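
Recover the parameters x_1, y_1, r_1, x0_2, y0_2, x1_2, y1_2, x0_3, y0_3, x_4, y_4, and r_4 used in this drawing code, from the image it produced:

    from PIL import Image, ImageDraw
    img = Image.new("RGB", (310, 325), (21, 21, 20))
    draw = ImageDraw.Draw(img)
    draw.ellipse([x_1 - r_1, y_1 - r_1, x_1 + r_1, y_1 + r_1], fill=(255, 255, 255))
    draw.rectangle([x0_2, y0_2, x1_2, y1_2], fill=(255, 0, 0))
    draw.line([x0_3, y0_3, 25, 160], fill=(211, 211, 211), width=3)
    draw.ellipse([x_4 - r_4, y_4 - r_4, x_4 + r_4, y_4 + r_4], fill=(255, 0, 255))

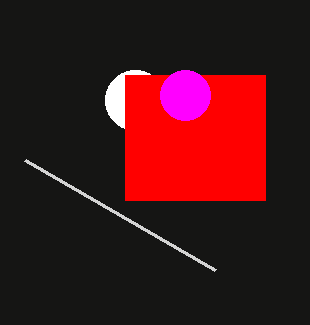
x_1 = 135
y_1 = 100
r_1 = 30
x0_2 = 125
y0_2 = 75
x1_2 = 265
y1_2 = 200
x0_3 = 215
y0_3 = 270
x_4 = 185
y_4 = 95
r_4 = 25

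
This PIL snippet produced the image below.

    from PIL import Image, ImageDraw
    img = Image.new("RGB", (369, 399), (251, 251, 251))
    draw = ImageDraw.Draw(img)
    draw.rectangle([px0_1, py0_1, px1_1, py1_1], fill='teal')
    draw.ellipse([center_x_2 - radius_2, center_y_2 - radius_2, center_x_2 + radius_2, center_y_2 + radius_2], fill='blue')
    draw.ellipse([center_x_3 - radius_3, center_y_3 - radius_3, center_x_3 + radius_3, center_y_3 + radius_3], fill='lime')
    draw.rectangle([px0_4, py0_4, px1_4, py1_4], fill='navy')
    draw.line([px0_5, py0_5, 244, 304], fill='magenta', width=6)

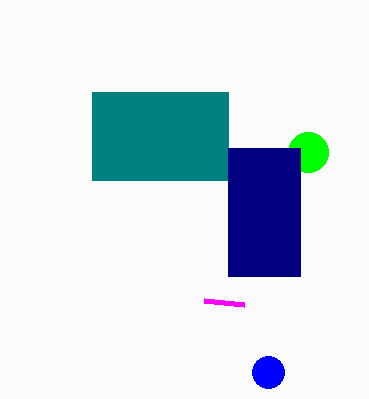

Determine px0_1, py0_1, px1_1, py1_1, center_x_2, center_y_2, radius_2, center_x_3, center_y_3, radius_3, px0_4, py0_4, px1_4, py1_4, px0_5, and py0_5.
px0_1 = 92; py0_1 = 92; px1_1 = 228; py1_1 = 180; center_x_2 = 268; center_y_2 = 372; radius_2 = 16; center_x_3 = 308; center_y_3 = 152; radius_3 = 20; px0_4 = 228; py0_4 = 148; px1_4 = 300; py1_4 = 276; px0_5 = 204; py0_5 = 300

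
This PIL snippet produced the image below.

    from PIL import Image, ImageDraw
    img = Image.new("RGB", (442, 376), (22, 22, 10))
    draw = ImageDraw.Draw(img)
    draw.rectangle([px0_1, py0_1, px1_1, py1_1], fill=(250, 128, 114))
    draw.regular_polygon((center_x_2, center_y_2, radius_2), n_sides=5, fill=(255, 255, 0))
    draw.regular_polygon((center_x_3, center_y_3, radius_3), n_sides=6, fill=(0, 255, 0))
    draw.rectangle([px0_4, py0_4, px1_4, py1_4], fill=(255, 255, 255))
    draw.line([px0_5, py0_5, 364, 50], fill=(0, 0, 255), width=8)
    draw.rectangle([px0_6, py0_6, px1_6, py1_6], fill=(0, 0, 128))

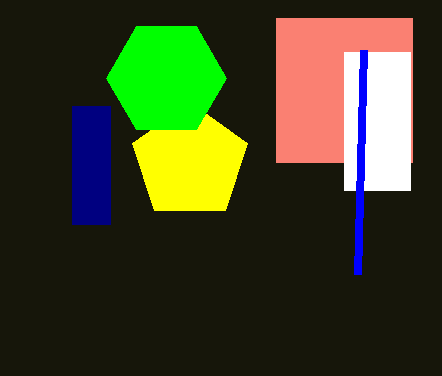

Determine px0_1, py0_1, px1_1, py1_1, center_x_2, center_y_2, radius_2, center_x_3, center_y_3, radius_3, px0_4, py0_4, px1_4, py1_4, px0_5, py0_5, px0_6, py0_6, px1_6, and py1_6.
px0_1 = 276
py0_1 = 18
px1_1 = 412
py1_1 = 162
center_x_2 = 190
center_y_2 = 162
radius_2 = 60
center_x_3 = 166
center_y_3 = 78
radius_3 = 60
px0_4 = 344
py0_4 = 52
px1_4 = 410
py1_4 = 190
px0_5 = 358
py0_5 = 274
px0_6 = 72
py0_6 = 106
px1_6 = 110
py1_6 = 224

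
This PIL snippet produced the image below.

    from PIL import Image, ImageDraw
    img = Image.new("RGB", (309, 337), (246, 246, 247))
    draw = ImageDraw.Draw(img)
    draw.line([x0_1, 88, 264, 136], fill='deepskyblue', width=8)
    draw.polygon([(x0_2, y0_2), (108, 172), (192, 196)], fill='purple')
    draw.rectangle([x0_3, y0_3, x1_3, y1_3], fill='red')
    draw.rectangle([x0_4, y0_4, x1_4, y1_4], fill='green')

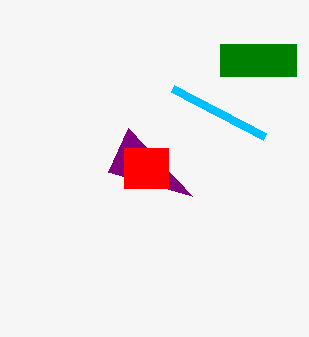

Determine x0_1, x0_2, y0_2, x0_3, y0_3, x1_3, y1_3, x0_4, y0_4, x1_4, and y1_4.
x0_1 = 172
x0_2 = 128
y0_2 = 128
x0_3 = 124
y0_3 = 148
x1_3 = 168
y1_3 = 188
x0_4 = 220
y0_4 = 44
x1_4 = 296
y1_4 = 76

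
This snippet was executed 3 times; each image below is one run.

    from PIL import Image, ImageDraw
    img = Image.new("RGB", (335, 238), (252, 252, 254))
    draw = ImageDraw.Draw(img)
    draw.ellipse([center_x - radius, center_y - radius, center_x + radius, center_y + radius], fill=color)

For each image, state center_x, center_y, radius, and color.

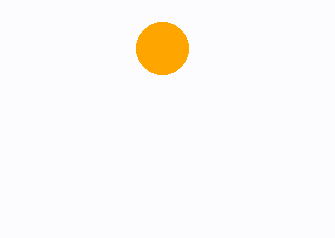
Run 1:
center_x = 162; center_y = 48; radius = 26; color = 'orange'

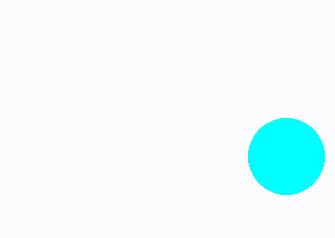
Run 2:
center_x = 286, center_y = 156, radius = 38, color = 'cyan'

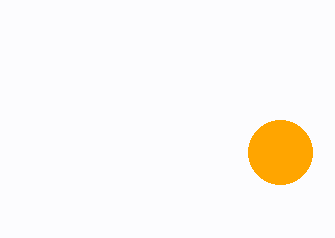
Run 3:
center_x = 280
center_y = 152
radius = 32
color = 'orange'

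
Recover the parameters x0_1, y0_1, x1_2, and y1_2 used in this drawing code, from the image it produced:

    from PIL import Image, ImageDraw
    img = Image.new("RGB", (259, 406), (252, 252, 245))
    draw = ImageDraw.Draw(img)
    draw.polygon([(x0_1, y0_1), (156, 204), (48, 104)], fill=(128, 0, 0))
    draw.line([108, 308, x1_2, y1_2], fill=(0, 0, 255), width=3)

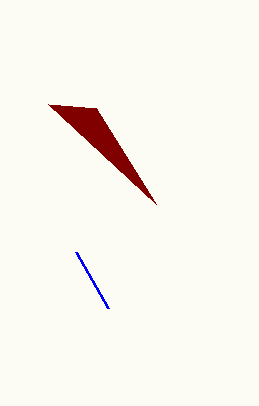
x0_1 = 96, y0_1 = 108, x1_2 = 76, y1_2 = 252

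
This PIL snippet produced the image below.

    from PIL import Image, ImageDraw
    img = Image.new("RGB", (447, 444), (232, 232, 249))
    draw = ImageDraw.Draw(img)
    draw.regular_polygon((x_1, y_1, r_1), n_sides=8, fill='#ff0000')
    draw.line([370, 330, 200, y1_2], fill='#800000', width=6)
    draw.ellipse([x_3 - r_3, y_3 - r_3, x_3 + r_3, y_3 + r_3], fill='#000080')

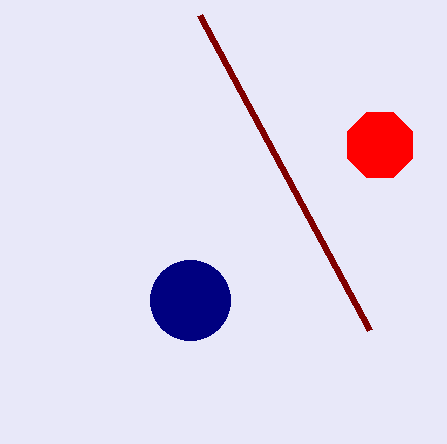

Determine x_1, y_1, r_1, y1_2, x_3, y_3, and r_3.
x_1 = 380; y_1 = 145; r_1 = 35; y1_2 = 15; x_3 = 190; y_3 = 300; r_3 = 40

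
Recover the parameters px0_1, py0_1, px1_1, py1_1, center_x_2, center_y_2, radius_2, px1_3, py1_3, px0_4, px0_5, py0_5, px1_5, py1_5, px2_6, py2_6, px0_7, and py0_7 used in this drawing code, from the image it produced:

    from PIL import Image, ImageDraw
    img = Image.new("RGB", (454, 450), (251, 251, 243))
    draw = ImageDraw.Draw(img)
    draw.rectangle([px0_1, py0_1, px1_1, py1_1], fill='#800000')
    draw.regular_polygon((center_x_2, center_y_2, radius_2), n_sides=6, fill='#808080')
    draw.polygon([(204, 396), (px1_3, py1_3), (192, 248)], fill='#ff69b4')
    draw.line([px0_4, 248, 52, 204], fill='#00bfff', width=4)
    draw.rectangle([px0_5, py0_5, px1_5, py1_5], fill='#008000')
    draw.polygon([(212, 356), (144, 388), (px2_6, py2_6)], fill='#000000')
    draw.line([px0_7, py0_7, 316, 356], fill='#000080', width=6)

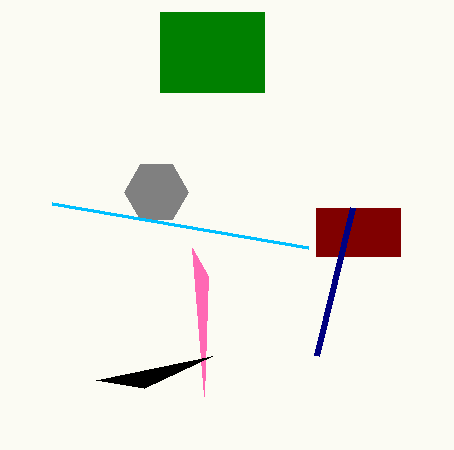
px0_1 = 316
py0_1 = 208
px1_1 = 400
py1_1 = 256
center_x_2 = 156
center_y_2 = 192
radius_2 = 32
px1_3 = 208
py1_3 = 276
px0_4 = 308
px0_5 = 160
py0_5 = 12
px1_5 = 264
py1_5 = 92
px2_6 = 96
py2_6 = 380
px0_7 = 352
py0_7 = 208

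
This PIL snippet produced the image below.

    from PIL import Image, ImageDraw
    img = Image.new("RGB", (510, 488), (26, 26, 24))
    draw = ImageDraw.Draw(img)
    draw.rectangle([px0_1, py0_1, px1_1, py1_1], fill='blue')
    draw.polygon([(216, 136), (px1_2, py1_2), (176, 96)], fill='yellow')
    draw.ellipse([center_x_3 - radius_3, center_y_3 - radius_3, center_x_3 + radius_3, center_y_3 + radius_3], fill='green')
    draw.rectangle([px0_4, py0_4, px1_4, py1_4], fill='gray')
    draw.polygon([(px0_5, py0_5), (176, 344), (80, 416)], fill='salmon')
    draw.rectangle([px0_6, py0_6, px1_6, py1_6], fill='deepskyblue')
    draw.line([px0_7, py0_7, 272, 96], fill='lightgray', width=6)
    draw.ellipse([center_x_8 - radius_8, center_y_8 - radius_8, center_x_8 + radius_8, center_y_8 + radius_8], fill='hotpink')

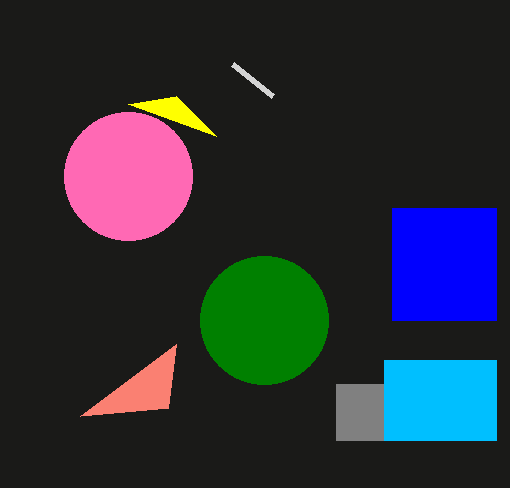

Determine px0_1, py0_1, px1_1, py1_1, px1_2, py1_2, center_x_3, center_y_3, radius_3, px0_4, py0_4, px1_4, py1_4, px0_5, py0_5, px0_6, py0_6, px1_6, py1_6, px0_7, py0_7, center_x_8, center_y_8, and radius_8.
px0_1 = 392, py0_1 = 208, px1_1 = 496, py1_1 = 320, px1_2 = 128, py1_2 = 104, center_x_3 = 264, center_y_3 = 320, radius_3 = 64, px0_4 = 336, py0_4 = 384, px1_4 = 384, py1_4 = 440, px0_5 = 168, py0_5 = 408, px0_6 = 384, py0_6 = 360, px1_6 = 496, py1_6 = 440, px0_7 = 232, py0_7 = 64, center_x_8 = 128, center_y_8 = 176, radius_8 = 64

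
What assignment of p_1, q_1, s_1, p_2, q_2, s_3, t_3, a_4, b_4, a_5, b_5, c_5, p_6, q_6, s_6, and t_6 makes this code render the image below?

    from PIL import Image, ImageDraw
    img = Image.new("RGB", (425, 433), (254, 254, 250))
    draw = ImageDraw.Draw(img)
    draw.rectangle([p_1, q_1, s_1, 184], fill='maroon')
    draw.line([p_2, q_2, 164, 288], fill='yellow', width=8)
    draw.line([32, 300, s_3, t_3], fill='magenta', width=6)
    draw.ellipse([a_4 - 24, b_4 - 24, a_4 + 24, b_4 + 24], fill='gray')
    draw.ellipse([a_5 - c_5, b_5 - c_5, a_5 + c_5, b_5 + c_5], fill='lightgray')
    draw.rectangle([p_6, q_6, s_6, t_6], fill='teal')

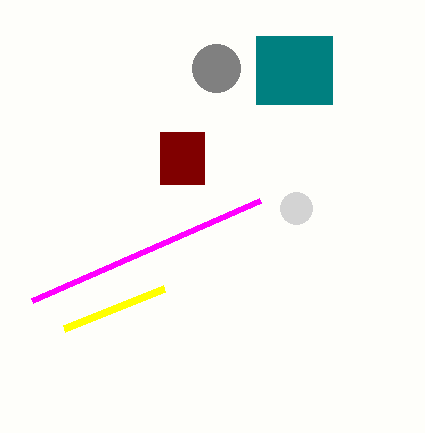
p_1 = 160, q_1 = 132, s_1 = 204, p_2 = 64, q_2 = 328, s_3 = 260, t_3 = 200, a_4 = 216, b_4 = 68, a_5 = 296, b_5 = 208, c_5 = 16, p_6 = 256, q_6 = 36, s_6 = 332, t_6 = 104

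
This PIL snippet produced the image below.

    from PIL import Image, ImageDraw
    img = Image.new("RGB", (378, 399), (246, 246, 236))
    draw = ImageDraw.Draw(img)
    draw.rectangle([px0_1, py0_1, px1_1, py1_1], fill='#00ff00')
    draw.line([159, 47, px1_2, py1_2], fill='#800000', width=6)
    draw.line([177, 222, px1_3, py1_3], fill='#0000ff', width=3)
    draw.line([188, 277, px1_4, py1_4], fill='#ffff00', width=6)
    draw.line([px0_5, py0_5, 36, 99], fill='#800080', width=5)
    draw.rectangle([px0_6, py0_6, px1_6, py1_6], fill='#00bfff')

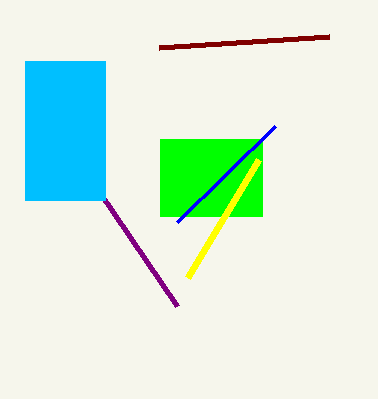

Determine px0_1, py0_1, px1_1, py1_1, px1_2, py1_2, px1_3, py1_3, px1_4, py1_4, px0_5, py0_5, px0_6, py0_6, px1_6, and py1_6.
px0_1 = 160
py0_1 = 139
px1_1 = 262
py1_1 = 216
px1_2 = 329
py1_2 = 36
px1_3 = 275
py1_3 = 126
px1_4 = 259
py1_4 = 159
px0_5 = 177
py0_5 = 306
px0_6 = 25
py0_6 = 61
px1_6 = 105
py1_6 = 200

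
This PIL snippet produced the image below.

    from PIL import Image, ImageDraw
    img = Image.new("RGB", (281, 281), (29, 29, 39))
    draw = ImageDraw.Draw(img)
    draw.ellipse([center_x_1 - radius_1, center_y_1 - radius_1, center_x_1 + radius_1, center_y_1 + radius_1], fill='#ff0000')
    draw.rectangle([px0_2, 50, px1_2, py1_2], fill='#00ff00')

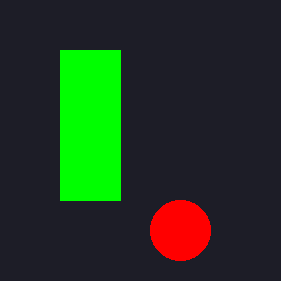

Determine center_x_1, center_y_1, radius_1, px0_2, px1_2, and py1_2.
center_x_1 = 180; center_y_1 = 230; radius_1 = 30; px0_2 = 60; px1_2 = 120; py1_2 = 200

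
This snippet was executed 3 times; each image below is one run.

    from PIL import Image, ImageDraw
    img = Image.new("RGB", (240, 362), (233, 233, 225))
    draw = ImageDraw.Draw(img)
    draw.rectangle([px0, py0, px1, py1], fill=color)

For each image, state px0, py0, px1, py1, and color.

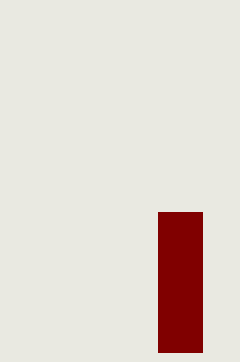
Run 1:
px0 = 158; py0 = 212; px1 = 202; py1 = 352; color = 'maroon'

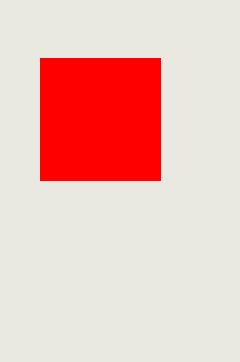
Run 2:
px0 = 40
py0 = 58
px1 = 160
py1 = 180
color = 'red'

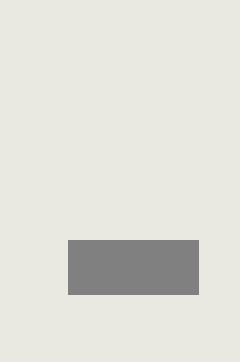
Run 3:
px0 = 68
py0 = 240
px1 = 198
py1 = 294
color = 'gray'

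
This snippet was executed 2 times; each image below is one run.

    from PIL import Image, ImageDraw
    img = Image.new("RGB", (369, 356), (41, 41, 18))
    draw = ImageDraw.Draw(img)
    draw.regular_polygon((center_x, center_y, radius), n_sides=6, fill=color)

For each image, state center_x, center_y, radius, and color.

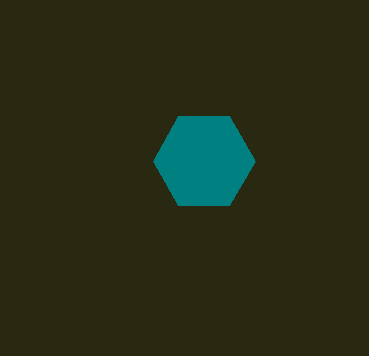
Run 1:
center_x = 204; center_y = 161; radius = 51; color = 'teal'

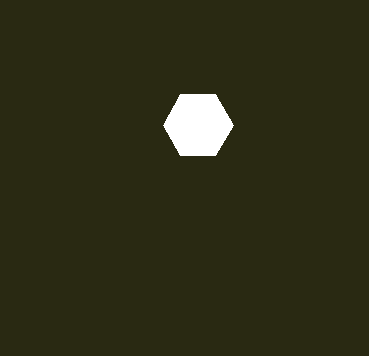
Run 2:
center_x = 198; center_y = 125; radius = 35; color = 'white'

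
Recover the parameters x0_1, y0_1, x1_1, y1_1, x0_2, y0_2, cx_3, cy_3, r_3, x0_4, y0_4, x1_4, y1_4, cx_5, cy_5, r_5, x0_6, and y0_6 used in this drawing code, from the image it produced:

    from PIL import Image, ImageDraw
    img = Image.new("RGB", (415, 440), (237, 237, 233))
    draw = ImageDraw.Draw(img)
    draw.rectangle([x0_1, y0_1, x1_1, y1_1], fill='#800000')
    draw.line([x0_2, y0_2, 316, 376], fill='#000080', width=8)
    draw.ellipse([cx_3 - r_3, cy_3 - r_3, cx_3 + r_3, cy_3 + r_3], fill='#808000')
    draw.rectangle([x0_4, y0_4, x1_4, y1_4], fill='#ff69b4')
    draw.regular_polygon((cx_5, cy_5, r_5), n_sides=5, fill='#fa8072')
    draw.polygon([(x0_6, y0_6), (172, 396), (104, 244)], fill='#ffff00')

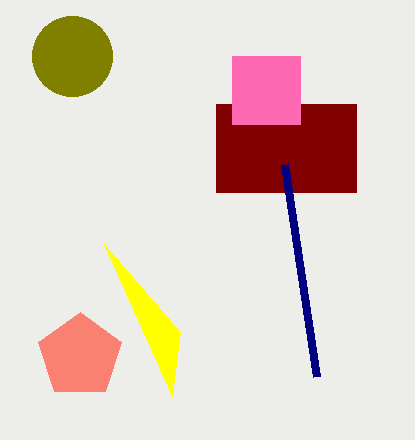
x0_1 = 216, y0_1 = 104, x1_1 = 356, y1_1 = 192, x0_2 = 284, y0_2 = 164, cx_3 = 72, cy_3 = 56, r_3 = 40, x0_4 = 232, y0_4 = 56, x1_4 = 300, y1_4 = 124, cx_5 = 80, cy_5 = 356, r_5 = 44, x0_6 = 180, y0_6 = 332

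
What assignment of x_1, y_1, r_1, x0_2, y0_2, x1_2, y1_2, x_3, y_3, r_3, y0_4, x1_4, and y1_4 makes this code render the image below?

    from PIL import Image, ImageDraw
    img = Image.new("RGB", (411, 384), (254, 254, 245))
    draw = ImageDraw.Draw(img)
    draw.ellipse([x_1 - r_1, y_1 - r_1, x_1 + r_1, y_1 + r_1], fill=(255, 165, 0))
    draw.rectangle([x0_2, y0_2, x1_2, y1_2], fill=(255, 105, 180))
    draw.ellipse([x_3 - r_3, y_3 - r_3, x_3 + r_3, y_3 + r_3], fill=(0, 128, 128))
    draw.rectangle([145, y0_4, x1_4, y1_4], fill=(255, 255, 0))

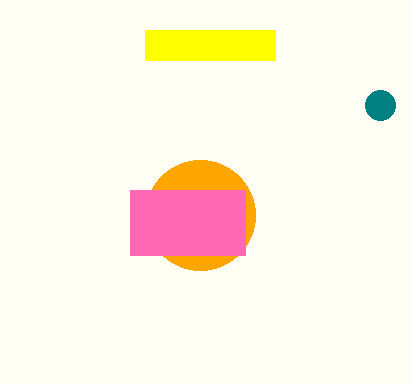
x_1 = 200, y_1 = 215, r_1 = 55, x0_2 = 130, y0_2 = 190, x1_2 = 245, y1_2 = 255, x_3 = 380, y_3 = 105, r_3 = 15, y0_4 = 30, x1_4 = 275, y1_4 = 60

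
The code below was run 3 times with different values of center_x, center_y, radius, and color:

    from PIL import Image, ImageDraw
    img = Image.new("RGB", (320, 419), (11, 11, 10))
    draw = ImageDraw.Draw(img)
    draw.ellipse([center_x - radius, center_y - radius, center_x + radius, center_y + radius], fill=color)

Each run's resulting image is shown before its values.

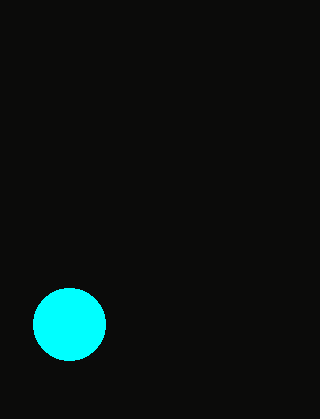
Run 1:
center_x = 69; center_y = 324; radius = 36; color = 'cyan'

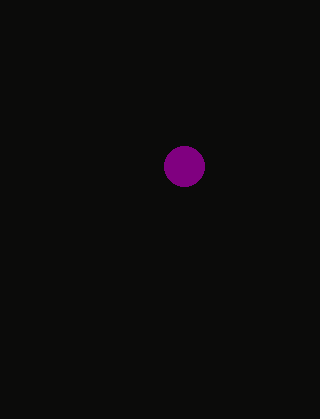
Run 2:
center_x = 184
center_y = 166
radius = 20
color = 'purple'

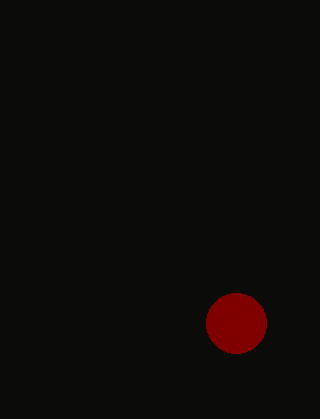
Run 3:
center_x = 236
center_y = 323
radius = 30
color = 'maroon'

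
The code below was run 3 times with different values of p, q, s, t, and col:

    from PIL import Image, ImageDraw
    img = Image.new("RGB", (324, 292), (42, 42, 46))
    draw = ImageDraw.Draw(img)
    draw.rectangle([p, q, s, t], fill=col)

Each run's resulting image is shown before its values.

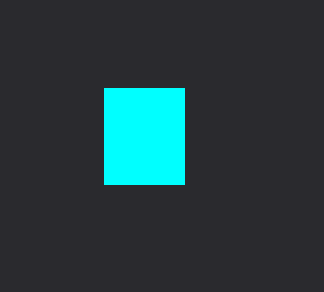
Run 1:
p = 104, q = 88, s = 184, t = 184, col = 'cyan'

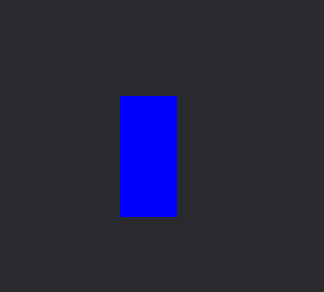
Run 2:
p = 120, q = 96, s = 176, t = 216, col = 'blue'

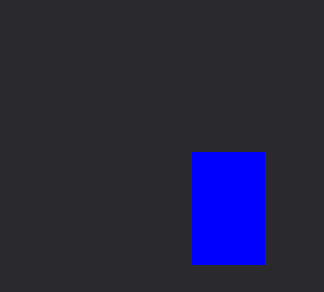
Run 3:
p = 192
q = 152
s = 264
t = 264
col = 'blue'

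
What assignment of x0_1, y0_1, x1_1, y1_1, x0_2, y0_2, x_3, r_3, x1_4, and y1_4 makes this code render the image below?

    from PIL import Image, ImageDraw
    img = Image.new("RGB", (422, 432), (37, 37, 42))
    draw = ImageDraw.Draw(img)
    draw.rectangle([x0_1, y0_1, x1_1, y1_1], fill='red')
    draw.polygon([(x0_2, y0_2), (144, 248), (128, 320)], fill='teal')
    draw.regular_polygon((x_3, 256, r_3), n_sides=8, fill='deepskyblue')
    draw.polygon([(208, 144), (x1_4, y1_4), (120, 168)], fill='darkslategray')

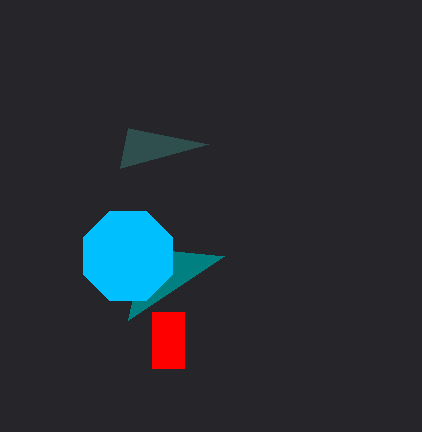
x0_1 = 152, y0_1 = 312, x1_1 = 184, y1_1 = 368, x0_2 = 224, y0_2 = 256, x_3 = 128, r_3 = 48, x1_4 = 128, y1_4 = 128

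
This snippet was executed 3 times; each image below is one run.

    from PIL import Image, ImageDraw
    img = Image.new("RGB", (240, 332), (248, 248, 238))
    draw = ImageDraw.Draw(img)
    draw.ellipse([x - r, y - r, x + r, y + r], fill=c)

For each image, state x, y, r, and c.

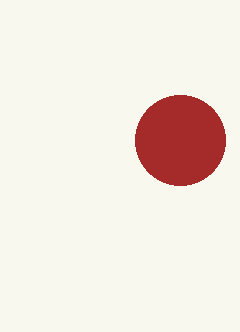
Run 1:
x = 180
y = 140
r = 45
c = 'brown'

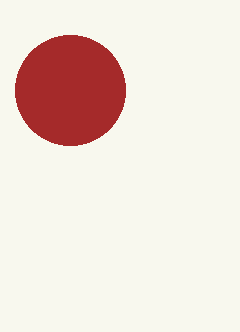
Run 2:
x = 70, y = 90, r = 55, c = 'brown'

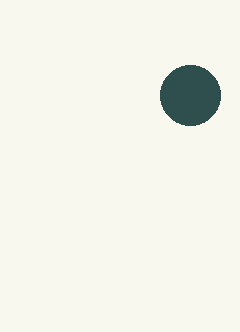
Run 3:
x = 190
y = 95
r = 30
c = 'darkslategray'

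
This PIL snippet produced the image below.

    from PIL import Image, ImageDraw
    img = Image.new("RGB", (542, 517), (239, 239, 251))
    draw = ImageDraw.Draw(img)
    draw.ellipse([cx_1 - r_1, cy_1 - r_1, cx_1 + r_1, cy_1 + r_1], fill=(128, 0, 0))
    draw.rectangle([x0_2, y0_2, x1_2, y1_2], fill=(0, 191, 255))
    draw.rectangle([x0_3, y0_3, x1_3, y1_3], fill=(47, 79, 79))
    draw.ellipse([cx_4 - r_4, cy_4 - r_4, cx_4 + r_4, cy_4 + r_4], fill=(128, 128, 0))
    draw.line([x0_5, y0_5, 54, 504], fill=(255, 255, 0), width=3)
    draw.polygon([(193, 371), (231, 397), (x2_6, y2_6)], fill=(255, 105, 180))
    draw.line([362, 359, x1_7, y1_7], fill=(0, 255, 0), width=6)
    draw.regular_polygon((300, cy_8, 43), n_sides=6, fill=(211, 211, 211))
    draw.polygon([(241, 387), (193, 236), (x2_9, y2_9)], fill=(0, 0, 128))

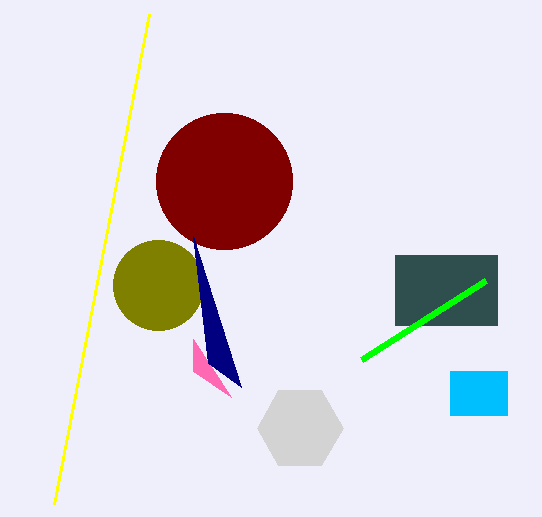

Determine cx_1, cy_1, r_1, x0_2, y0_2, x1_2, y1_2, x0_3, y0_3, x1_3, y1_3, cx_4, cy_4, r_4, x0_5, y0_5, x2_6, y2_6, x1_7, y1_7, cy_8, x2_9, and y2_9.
cx_1 = 224
cy_1 = 181
r_1 = 68
x0_2 = 450
y0_2 = 371
x1_2 = 507
y1_2 = 415
x0_3 = 395
y0_3 = 255
x1_3 = 497
y1_3 = 325
cx_4 = 158
cy_4 = 285
r_4 = 45
x0_5 = 149
y0_5 = 14
x2_6 = 193
y2_6 = 339
x1_7 = 486
y1_7 = 280
cy_8 = 428
x2_9 = 208
y2_9 = 363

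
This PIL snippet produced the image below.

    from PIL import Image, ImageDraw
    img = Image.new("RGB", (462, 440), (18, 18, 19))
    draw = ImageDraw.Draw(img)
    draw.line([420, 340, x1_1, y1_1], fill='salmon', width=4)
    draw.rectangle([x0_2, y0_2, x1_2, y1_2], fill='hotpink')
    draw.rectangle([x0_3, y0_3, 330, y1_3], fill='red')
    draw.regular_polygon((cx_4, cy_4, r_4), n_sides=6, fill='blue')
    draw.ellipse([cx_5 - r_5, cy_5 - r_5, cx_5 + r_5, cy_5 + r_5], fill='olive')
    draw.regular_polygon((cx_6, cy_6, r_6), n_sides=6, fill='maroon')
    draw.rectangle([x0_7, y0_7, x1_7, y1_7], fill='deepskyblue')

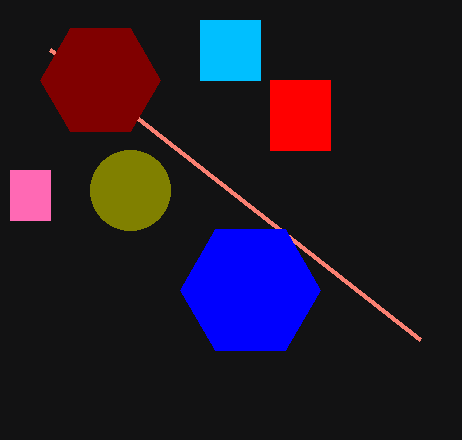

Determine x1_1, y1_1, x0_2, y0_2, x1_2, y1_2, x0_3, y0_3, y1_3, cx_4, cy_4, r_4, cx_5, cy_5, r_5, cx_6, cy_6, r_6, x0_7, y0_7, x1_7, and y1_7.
x1_1 = 50; y1_1 = 50; x0_2 = 10; y0_2 = 170; x1_2 = 50; y1_2 = 220; x0_3 = 270; y0_3 = 80; y1_3 = 150; cx_4 = 250; cy_4 = 290; r_4 = 70; cx_5 = 130; cy_5 = 190; r_5 = 40; cx_6 = 100; cy_6 = 80; r_6 = 60; x0_7 = 200; y0_7 = 20; x1_7 = 260; y1_7 = 80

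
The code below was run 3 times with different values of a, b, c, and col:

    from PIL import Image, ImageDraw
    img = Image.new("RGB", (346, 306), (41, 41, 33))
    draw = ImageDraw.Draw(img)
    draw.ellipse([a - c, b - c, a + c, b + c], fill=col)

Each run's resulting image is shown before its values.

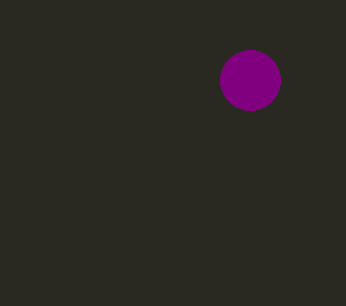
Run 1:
a = 250, b = 80, c = 30, col = 'purple'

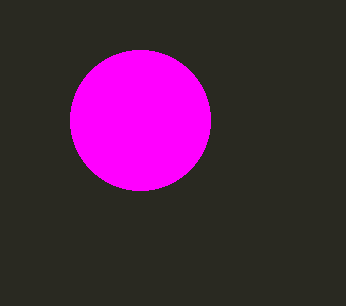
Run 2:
a = 140; b = 120; c = 70; col = 'magenta'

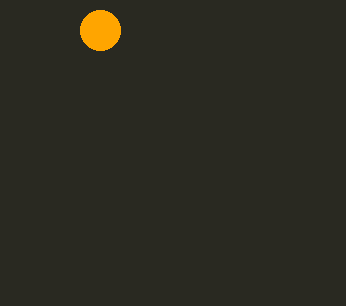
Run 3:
a = 100
b = 30
c = 20
col = 'orange'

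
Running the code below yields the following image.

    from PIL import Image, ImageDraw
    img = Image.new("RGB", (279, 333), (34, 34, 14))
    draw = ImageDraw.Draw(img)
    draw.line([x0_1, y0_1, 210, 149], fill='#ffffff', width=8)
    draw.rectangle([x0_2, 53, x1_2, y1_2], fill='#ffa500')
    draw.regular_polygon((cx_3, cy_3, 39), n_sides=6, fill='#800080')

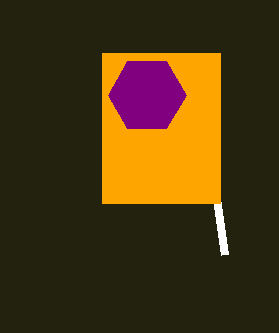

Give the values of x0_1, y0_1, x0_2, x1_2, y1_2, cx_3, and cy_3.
x0_1 = 225, y0_1 = 255, x0_2 = 102, x1_2 = 220, y1_2 = 203, cx_3 = 147, cy_3 = 95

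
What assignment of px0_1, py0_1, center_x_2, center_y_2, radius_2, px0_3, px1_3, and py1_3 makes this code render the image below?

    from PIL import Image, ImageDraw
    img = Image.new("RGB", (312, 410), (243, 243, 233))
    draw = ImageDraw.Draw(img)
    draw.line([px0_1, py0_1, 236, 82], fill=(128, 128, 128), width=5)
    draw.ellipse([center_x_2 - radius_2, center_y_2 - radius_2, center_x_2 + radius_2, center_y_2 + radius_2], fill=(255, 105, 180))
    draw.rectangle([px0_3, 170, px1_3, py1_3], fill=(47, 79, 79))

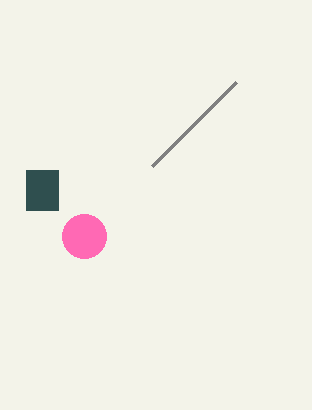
px0_1 = 152, py0_1 = 166, center_x_2 = 84, center_y_2 = 236, radius_2 = 22, px0_3 = 26, px1_3 = 58, py1_3 = 210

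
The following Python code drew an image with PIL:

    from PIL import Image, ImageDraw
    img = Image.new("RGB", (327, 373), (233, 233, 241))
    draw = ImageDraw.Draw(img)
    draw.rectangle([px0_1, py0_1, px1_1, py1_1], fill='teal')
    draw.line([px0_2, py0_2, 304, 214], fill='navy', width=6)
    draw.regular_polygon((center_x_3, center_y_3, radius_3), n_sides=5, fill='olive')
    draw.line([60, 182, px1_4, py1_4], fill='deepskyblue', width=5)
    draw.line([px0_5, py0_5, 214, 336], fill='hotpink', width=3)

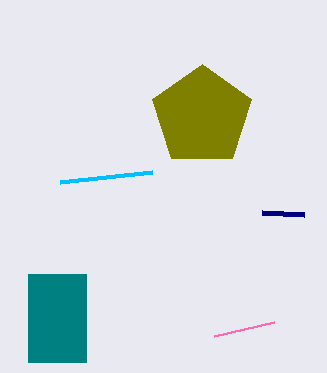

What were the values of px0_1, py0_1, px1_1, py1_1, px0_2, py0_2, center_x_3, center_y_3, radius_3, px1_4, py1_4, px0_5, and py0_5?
px0_1 = 28; py0_1 = 274; px1_1 = 86; py1_1 = 362; px0_2 = 262; py0_2 = 212; center_x_3 = 202; center_y_3 = 116; radius_3 = 52; px1_4 = 152; py1_4 = 172; px0_5 = 274; py0_5 = 322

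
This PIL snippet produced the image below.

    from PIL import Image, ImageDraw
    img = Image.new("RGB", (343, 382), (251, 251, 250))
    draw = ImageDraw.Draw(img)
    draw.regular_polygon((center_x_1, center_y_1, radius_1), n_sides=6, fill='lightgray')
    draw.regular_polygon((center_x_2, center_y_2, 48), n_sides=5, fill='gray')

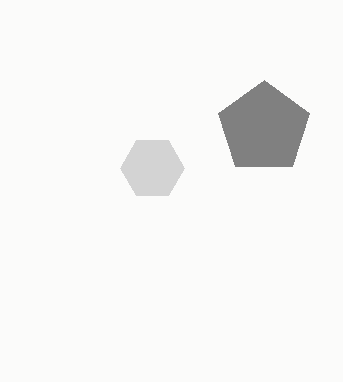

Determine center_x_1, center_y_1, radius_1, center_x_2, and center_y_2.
center_x_1 = 152, center_y_1 = 168, radius_1 = 32, center_x_2 = 264, center_y_2 = 128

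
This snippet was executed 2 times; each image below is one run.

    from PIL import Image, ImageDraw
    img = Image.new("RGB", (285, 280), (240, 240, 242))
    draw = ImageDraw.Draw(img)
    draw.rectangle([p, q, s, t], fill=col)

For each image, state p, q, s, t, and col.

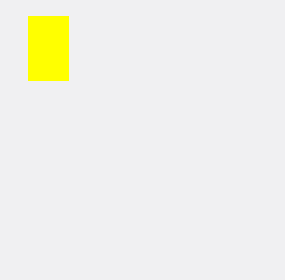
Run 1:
p = 28, q = 16, s = 68, t = 80, col = 'yellow'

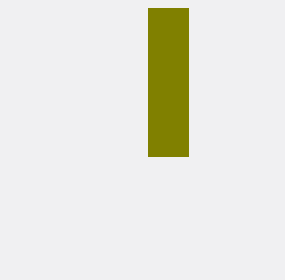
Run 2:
p = 148
q = 8
s = 188
t = 156
col = 'olive'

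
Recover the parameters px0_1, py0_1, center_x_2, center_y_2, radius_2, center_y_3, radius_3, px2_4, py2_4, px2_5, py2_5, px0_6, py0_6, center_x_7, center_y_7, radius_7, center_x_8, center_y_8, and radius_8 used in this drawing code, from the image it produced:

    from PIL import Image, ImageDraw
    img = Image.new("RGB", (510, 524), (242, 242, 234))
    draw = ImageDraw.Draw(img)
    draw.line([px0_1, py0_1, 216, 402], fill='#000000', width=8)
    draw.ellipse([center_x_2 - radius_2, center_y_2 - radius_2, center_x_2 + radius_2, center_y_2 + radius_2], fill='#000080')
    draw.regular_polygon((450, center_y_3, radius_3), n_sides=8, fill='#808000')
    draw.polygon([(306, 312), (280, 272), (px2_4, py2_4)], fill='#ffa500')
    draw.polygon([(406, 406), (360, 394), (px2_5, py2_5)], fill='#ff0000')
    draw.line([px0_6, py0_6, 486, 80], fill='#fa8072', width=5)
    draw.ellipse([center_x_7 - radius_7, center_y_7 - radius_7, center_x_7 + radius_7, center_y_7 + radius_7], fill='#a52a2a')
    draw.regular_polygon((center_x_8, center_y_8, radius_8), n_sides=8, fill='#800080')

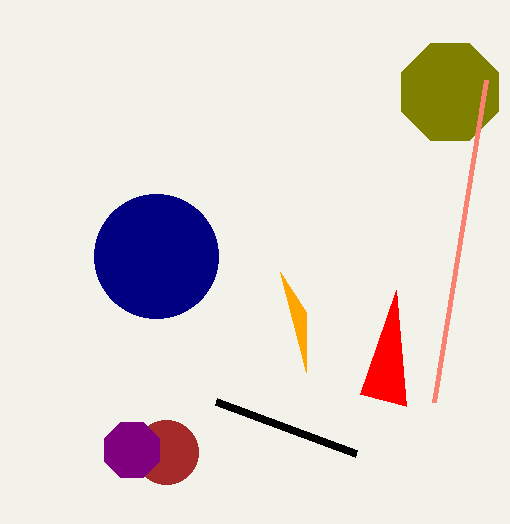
px0_1 = 356
py0_1 = 454
center_x_2 = 156
center_y_2 = 256
radius_2 = 62
center_y_3 = 92
radius_3 = 52
px2_4 = 306
py2_4 = 372
px2_5 = 396
py2_5 = 290
px0_6 = 434
py0_6 = 402
center_x_7 = 166
center_y_7 = 452
radius_7 = 32
center_x_8 = 132
center_y_8 = 450
radius_8 = 30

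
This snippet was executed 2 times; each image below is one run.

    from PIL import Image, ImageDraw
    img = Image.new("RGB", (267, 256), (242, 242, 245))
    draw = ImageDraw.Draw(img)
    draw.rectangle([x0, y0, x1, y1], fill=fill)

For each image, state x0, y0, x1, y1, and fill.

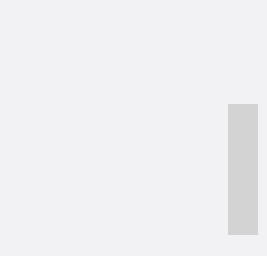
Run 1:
x0 = 228
y0 = 104
x1 = 257
y1 = 234
fill = 'lightgray'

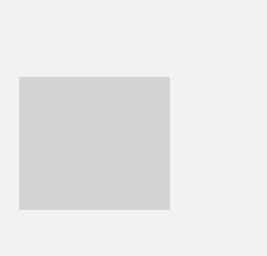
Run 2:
x0 = 19; y0 = 77; x1 = 169; y1 = 209; fill = 'lightgray'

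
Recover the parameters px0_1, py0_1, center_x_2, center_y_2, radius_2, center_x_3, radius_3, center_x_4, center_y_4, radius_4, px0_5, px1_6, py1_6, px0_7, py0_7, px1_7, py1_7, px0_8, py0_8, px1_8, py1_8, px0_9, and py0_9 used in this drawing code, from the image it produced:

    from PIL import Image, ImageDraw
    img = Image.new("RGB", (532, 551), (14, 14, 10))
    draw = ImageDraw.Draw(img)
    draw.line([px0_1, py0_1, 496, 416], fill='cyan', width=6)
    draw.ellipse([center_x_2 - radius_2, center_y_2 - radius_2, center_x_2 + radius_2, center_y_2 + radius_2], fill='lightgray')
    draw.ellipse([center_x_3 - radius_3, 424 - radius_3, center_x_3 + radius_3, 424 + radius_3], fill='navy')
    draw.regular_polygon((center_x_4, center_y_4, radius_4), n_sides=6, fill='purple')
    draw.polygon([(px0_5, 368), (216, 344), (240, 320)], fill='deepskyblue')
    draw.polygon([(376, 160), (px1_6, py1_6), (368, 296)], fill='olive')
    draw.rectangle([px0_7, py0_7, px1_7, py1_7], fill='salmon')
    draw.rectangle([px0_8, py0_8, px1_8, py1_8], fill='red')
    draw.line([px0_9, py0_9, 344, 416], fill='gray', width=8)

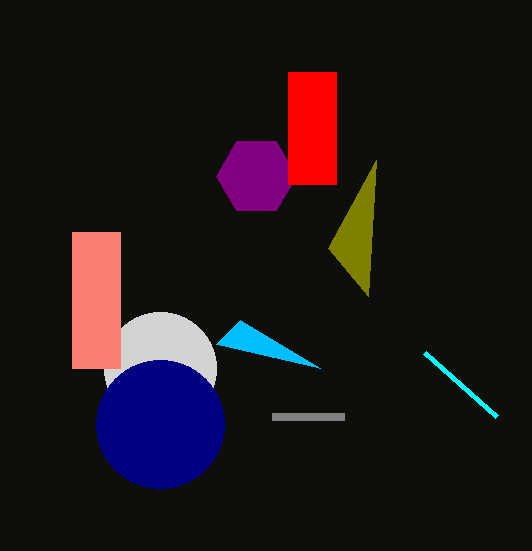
px0_1 = 424
py0_1 = 352
center_x_2 = 160
center_y_2 = 368
radius_2 = 56
center_x_3 = 160
radius_3 = 64
center_x_4 = 256
center_y_4 = 176
radius_4 = 40
px0_5 = 320
px1_6 = 328
py1_6 = 248
px0_7 = 72
py0_7 = 232
px1_7 = 120
py1_7 = 368
px0_8 = 288
py0_8 = 72
px1_8 = 336
py1_8 = 184
px0_9 = 272
py0_9 = 416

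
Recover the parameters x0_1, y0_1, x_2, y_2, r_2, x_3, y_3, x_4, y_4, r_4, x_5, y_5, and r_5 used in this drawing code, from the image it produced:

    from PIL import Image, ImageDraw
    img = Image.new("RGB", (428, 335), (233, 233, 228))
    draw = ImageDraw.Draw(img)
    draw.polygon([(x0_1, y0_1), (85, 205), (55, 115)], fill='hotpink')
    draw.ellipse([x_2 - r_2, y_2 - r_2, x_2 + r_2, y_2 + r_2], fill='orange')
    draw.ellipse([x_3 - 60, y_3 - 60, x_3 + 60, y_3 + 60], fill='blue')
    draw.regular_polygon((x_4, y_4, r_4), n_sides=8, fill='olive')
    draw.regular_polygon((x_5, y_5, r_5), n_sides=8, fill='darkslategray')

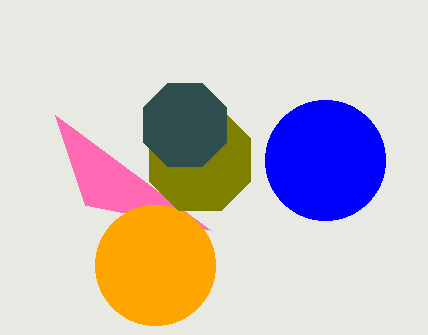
x0_1 = 210, y0_1 = 230, x_2 = 155, y_2 = 265, r_2 = 60, x_3 = 325, y_3 = 160, x_4 = 200, y_4 = 160, r_4 = 55, x_5 = 185, y_5 = 125, r_5 = 45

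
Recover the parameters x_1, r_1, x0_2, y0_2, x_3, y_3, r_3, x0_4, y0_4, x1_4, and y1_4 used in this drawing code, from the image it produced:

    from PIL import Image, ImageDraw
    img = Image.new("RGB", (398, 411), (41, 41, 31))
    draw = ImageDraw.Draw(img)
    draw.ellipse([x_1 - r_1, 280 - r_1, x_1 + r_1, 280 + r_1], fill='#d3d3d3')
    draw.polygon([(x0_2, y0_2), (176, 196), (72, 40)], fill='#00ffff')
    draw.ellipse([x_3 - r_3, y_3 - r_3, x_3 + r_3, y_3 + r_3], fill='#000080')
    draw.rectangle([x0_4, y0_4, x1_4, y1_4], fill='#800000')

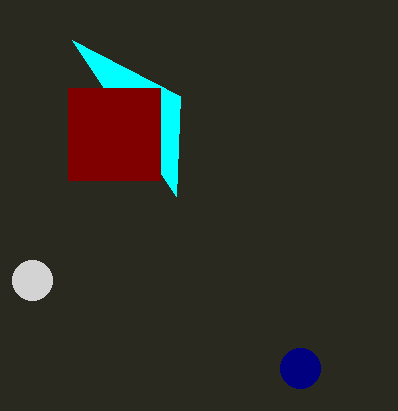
x_1 = 32, r_1 = 20, x0_2 = 180, y0_2 = 96, x_3 = 300, y_3 = 368, r_3 = 20, x0_4 = 68, y0_4 = 88, x1_4 = 160, y1_4 = 180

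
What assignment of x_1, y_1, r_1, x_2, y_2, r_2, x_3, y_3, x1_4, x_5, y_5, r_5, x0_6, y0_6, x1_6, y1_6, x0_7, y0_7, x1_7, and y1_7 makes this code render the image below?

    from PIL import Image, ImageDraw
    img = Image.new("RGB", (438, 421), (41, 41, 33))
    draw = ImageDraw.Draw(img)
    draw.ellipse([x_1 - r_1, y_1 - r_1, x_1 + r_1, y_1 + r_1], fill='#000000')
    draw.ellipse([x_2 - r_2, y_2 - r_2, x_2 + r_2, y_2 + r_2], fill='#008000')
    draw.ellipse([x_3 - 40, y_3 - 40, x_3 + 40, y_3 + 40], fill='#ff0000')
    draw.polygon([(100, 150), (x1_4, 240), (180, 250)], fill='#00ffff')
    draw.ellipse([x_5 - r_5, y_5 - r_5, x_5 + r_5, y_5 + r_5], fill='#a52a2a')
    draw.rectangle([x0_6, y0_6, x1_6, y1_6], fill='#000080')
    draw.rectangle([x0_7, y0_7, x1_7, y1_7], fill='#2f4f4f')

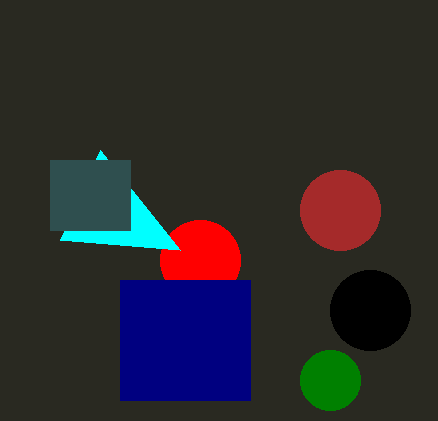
x_1 = 370
y_1 = 310
r_1 = 40
x_2 = 330
y_2 = 380
r_2 = 30
x_3 = 200
y_3 = 260
x1_4 = 60
x_5 = 340
y_5 = 210
r_5 = 40
x0_6 = 120
y0_6 = 280
x1_6 = 250
y1_6 = 400
x0_7 = 50
y0_7 = 160
x1_7 = 130
y1_7 = 230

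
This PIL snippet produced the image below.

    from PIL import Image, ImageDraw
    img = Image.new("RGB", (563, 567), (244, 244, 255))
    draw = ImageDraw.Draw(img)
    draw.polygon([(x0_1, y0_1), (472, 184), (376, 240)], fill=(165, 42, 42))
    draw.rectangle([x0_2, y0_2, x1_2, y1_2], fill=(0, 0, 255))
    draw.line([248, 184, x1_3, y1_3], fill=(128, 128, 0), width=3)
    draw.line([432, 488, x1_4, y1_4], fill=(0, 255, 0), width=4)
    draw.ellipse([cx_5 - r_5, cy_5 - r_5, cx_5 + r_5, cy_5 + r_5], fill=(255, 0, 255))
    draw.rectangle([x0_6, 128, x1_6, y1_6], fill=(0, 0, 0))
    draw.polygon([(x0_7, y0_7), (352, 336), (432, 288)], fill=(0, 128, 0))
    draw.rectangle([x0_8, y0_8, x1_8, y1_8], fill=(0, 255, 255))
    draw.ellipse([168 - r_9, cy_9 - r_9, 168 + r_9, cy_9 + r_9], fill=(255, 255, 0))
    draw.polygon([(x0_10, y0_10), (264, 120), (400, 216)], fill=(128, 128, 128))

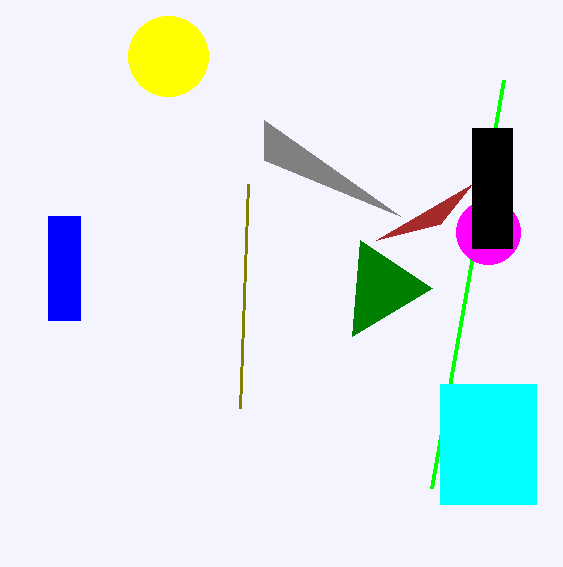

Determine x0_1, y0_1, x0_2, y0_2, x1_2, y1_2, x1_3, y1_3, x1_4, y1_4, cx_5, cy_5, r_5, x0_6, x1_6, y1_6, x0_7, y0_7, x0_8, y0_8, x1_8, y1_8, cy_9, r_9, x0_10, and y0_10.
x0_1 = 440, y0_1 = 224, x0_2 = 48, y0_2 = 216, x1_2 = 80, y1_2 = 320, x1_3 = 240, y1_3 = 408, x1_4 = 504, y1_4 = 80, cx_5 = 488, cy_5 = 232, r_5 = 32, x0_6 = 472, x1_6 = 512, y1_6 = 248, x0_7 = 360, y0_7 = 240, x0_8 = 440, y0_8 = 384, x1_8 = 536, y1_8 = 504, cy_9 = 56, r_9 = 40, x0_10 = 264, y0_10 = 160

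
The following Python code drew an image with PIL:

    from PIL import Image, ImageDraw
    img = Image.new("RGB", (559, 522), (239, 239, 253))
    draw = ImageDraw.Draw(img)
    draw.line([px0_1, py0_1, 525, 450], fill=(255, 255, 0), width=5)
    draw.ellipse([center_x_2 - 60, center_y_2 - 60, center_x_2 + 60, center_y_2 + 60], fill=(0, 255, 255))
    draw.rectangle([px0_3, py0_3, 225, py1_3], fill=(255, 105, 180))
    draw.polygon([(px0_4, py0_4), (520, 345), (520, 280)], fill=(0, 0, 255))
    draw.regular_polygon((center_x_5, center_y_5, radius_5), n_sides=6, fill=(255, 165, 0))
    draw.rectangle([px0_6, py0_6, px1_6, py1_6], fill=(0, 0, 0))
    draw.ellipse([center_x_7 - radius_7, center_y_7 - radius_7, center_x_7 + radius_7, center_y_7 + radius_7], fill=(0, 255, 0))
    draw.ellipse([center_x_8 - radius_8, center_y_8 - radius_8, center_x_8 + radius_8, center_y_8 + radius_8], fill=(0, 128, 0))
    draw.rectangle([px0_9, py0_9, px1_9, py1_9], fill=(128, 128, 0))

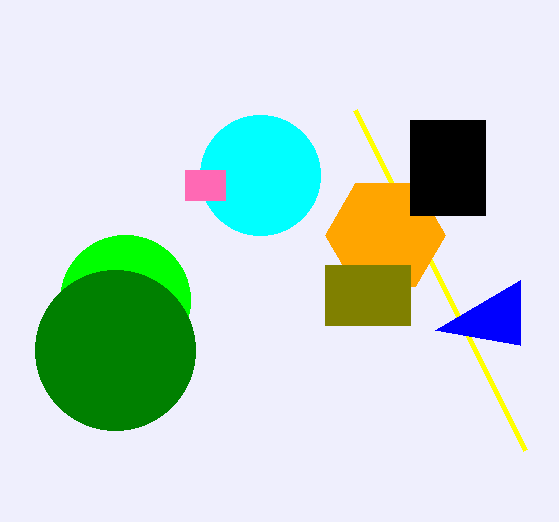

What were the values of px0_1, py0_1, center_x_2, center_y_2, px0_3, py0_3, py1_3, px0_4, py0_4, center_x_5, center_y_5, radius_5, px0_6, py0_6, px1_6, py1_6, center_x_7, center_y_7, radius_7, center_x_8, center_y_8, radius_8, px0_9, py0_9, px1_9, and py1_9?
px0_1 = 355; py0_1 = 110; center_x_2 = 260; center_y_2 = 175; px0_3 = 185; py0_3 = 170; py1_3 = 200; px0_4 = 435; py0_4 = 330; center_x_5 = 385; center_y_5 = 235; radius_5 = 60; px0_6 = 410; py0_6 = 120; px1_6 = 485; py1_6 = 215; center_x_7 = 125; center_y_7 = 300; radius_7 = 65; center_x_8 = 115; center_y_8 = 350; radius_8 = 80; px0_9 = 325; py0_9 = 265; px1_9 = 410; py1_9 = 325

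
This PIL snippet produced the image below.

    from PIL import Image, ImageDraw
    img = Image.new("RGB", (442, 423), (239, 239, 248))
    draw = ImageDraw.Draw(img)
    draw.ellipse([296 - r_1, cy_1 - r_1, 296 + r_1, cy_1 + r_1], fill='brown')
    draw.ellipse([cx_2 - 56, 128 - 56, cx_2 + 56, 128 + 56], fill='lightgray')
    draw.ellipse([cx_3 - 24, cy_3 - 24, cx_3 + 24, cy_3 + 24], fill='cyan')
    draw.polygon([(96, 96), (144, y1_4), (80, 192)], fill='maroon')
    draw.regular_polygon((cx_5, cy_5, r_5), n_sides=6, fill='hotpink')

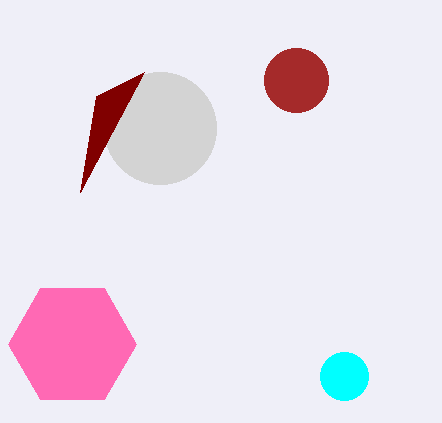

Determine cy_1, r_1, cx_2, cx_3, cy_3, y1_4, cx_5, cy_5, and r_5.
cy_1 = 80, r_1 = 32, cx_2 = 160, cx_3 = 344, cy_3 = 376, y1_4 = 72, cx_5 = 72, cy_5 = 344, r_5 = 64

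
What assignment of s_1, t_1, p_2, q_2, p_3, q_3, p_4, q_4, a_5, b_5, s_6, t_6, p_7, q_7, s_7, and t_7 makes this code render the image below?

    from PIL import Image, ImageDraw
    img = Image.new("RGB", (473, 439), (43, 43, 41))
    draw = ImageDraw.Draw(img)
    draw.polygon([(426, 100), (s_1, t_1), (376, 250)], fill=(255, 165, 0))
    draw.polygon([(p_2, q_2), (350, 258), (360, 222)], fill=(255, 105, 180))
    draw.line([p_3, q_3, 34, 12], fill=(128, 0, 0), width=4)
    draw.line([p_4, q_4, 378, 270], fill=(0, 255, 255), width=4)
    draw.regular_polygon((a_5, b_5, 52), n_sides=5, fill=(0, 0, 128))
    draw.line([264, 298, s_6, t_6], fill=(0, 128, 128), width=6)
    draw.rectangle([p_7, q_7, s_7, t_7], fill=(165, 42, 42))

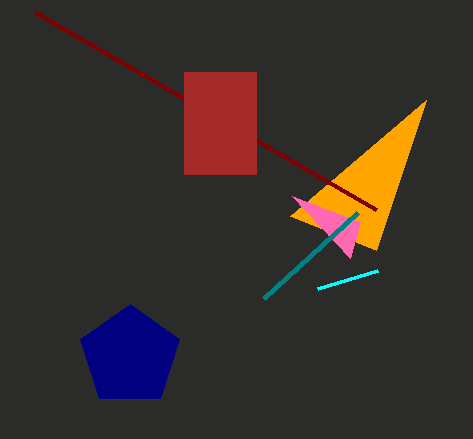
s_1 = 290, t_1 = 216, p_2 = 292, q_2 = 196, p_3 = 376, q_3 = 210, p_4 = 318, q_4 = 288, a_5 = 130, b_5 = 356, s_6 = 358, t_6 = 212, p_7 = 184, q_7 = 72, s_7 = 256, t_7 = 174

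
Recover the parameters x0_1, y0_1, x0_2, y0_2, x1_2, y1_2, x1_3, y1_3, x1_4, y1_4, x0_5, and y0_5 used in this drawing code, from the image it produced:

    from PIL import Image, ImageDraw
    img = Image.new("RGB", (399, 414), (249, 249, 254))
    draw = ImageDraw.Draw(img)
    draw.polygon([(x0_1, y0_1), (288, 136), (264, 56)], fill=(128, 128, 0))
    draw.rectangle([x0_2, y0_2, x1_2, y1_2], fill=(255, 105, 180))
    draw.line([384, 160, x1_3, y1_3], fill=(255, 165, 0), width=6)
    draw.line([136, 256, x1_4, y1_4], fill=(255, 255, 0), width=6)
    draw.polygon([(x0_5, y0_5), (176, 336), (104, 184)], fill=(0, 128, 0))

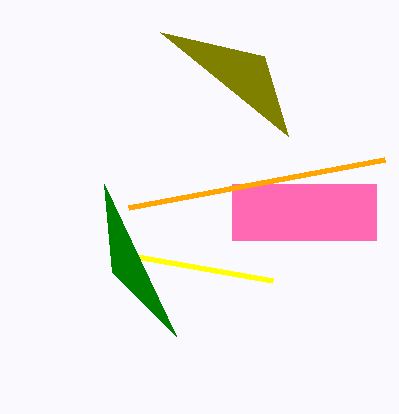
x0_1 = 160
y0_1 = 32
x0_2 = 232
y0_2 = 184
x1_2 = 376
y1_2 = 240
x1_3 = 128
y1_3 = 208
x1_4 = 272
y1_4 = 280
x0_5 = 112
y0_5 = 272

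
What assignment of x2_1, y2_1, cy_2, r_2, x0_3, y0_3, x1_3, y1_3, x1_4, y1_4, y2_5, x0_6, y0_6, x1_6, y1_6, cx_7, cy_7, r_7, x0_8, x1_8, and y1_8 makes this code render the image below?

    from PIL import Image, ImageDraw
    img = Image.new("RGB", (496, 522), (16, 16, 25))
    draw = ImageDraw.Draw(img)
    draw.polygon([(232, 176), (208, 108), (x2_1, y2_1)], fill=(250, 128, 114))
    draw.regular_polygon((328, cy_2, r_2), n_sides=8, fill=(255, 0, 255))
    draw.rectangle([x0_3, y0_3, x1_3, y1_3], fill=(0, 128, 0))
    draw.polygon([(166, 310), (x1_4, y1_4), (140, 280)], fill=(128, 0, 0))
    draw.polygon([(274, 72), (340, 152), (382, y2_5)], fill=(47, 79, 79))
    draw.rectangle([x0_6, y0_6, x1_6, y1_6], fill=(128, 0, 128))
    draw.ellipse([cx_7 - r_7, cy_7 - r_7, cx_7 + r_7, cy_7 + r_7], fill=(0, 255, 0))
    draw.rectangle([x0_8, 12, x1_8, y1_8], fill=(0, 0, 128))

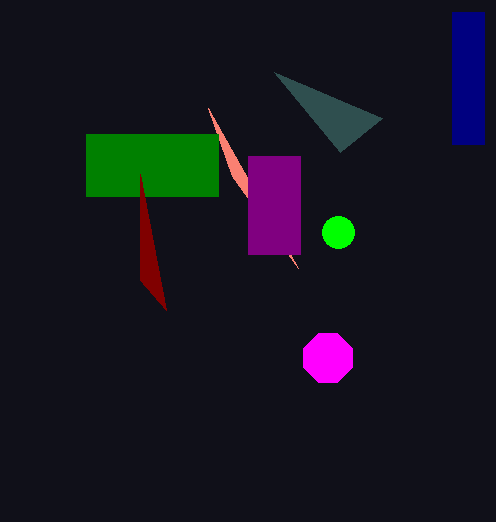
x2_1 = 298
y2_1 = 268
cy_2 = 358
r_2 = 26
x0_3 = 86
y0_3 = 134
x1_3 = 218
y1_3 = 196
x1_4 = 140
y1_4 = 174
y2_5 = 118
x0_6 = 248
y0_6 = 156
x1_6 = 300
y1_6 = 254
cx_7 = 338
cy_7 = 232
r_7 = 16
x0_8 = 452
x1_8 = 484
y1_8 = 144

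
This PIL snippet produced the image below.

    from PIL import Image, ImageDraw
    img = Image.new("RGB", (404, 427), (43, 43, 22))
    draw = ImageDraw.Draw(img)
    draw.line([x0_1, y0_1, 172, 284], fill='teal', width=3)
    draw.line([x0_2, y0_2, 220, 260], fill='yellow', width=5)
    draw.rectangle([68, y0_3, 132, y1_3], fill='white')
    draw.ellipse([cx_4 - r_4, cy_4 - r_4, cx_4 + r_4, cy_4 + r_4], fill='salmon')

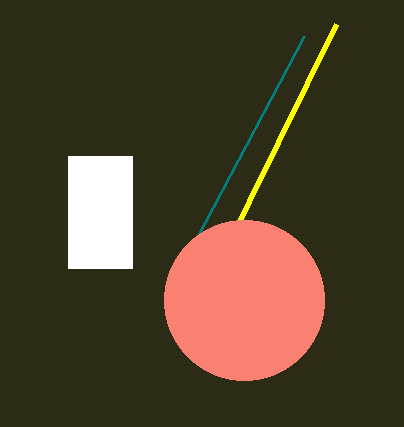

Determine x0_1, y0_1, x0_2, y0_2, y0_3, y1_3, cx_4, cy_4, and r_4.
x0_1 = 304; y0_1 = 36; x0_2 = 336; y0_2 = 24; y0_3 = 156; y1_3 = 268; cx_4 = 244; cy_4 = 300; r_4 = 80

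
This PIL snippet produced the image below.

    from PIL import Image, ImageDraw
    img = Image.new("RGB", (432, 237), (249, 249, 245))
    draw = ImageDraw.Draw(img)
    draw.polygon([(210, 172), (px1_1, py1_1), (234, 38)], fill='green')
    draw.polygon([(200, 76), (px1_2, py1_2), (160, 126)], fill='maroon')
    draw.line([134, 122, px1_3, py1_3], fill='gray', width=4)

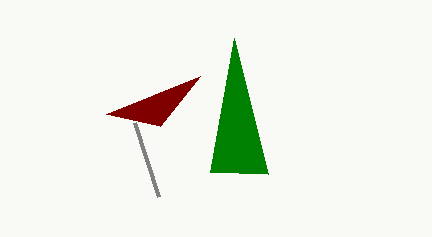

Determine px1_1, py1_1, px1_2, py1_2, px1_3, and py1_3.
px1_1 = 268; py1_1 = 174; px1_2 = 106; py1_2 = 114; px1_3 = 158; py1_3 = 196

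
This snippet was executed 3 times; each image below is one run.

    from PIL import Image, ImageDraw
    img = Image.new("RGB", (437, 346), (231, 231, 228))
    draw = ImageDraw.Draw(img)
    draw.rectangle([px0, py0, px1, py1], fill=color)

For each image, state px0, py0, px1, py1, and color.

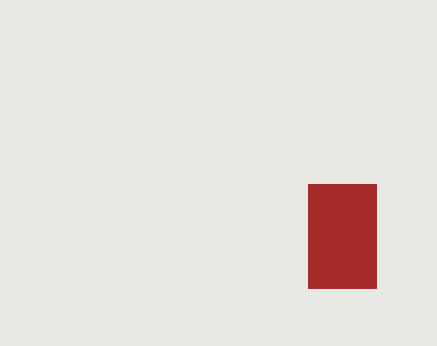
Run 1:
px0 = 308; py0 = 184; px1 = 376; py1 = 288; color = 'brown'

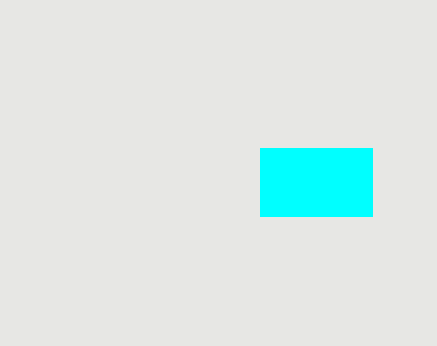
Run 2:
px0 = 260, py0 = 148, px1 = 372, py1 = 216, color = 'cyan'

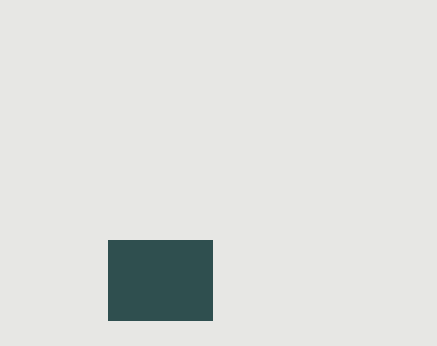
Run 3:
px0 = 108
py0 = 240
px1 = 212
py1 = 320
color = 'darkslategray'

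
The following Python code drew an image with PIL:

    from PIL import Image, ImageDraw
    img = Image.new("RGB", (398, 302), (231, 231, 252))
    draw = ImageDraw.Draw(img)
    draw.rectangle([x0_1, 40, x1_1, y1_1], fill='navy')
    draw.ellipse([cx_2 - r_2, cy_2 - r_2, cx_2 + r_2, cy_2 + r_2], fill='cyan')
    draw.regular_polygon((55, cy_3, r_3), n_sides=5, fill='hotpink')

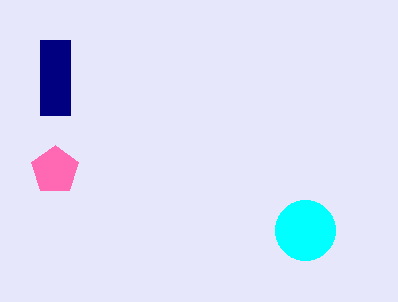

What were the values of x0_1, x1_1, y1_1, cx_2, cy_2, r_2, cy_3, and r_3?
x0_1 = 40; x1_1 = 70; y1_1 = 115; cx_2 = 305; cy_2 = 230; r_2 = 30; cy_3 = 170; r_3 = 25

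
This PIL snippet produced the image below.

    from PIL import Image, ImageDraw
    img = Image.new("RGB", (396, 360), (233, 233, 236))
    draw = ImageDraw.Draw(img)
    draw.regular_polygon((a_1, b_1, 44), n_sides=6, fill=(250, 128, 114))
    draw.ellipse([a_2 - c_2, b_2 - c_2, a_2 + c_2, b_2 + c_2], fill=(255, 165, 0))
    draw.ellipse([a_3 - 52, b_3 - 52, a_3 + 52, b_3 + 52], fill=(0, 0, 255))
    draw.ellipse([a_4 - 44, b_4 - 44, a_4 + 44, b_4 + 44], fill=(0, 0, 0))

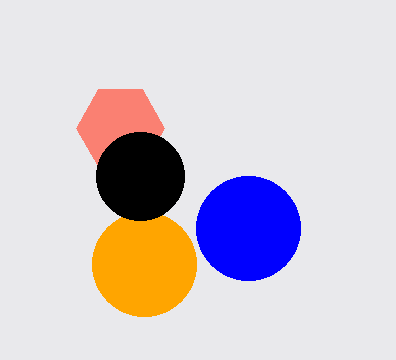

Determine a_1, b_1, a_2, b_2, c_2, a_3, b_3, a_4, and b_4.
a_1 = 120, b_1 = 128, a_2 = 144, b_2 = 264, c_2 = 52, a_3 = 248, b_3 = 228, a_4 = 140, b_4 = 176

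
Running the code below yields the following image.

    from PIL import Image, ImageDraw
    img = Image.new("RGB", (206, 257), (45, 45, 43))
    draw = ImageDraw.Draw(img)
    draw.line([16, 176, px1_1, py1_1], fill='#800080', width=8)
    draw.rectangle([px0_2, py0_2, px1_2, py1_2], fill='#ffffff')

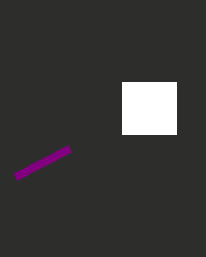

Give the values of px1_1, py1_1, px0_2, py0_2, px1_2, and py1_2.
px1_1 = 70, py1_1 = 148, px0_2 = 122, py0_2 = 82, px1_2 = 176, py1_2 = 134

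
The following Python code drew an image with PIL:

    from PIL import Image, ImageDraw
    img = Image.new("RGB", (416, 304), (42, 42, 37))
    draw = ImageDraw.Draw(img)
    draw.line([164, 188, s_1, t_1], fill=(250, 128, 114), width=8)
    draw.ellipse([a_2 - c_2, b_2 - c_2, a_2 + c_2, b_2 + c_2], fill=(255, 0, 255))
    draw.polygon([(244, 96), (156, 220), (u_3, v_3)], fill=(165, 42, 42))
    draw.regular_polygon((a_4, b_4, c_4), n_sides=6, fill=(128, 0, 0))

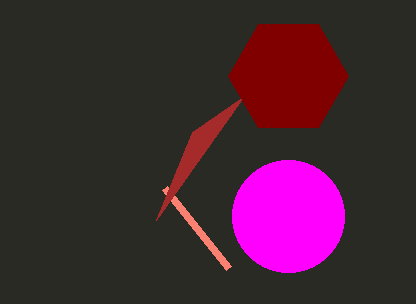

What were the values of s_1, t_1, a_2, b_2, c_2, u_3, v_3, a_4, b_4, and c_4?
s_1 = 228, t_1 = 268, a_2 = 288, b_2 = 216, c_2 = 56, u_3 = 192, v_3 = 132, a_4 = 288, b_4 = 76, c_4 = 60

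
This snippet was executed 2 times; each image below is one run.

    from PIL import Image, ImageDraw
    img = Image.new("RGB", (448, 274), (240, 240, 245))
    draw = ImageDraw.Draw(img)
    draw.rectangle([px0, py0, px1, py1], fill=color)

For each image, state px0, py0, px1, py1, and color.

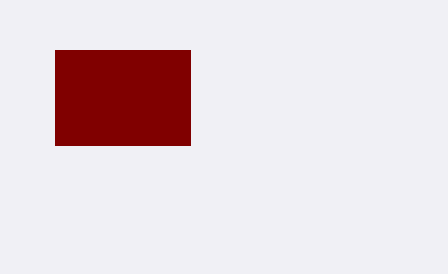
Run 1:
px0 = 55; py0 = 50; px1 = 190; py1 = 145; color = 'maroon'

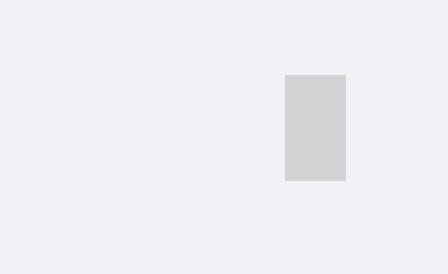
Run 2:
px0 = 285; py0 = 75; px1 = 345; py1 = 180; color = 'lightgray'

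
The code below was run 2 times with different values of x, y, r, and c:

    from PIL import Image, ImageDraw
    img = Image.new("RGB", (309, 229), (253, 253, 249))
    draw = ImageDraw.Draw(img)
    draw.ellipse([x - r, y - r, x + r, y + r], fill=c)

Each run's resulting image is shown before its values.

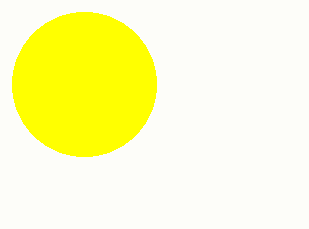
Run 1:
x = 84; y = 84; r = 72; c = 'yellow'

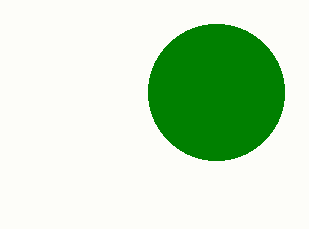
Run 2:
x = 216
y = 92
r = 68
c = 'green'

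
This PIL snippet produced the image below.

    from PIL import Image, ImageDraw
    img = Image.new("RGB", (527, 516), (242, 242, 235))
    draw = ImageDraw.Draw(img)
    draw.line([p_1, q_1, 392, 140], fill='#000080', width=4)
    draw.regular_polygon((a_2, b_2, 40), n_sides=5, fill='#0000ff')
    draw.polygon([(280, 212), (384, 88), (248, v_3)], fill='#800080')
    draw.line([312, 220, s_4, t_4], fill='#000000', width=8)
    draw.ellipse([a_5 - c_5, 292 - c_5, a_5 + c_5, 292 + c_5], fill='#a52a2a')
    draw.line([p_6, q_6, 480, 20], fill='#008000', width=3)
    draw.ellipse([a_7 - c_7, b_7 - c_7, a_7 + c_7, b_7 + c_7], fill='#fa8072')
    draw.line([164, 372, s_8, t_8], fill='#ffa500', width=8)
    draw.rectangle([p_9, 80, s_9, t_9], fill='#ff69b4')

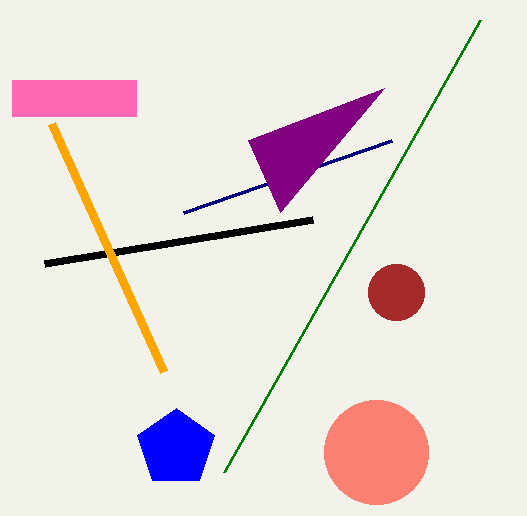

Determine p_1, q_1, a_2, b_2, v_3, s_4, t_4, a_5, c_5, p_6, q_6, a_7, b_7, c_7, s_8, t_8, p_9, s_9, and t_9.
p_1 = 184, q_1 = 212, a_2 = 176, b_2 = 448, v_3 = 140, s_4 = 44, t_4 = 264, a_5 = 396, c_5 = 28, p_6 = 224, q_6 = 472, a_7 = 376, b_7 = 452, c_7 = 52, s_8 = 52, t_8 = 124, p_9 = 12, s_9 = 136, t_9 = 116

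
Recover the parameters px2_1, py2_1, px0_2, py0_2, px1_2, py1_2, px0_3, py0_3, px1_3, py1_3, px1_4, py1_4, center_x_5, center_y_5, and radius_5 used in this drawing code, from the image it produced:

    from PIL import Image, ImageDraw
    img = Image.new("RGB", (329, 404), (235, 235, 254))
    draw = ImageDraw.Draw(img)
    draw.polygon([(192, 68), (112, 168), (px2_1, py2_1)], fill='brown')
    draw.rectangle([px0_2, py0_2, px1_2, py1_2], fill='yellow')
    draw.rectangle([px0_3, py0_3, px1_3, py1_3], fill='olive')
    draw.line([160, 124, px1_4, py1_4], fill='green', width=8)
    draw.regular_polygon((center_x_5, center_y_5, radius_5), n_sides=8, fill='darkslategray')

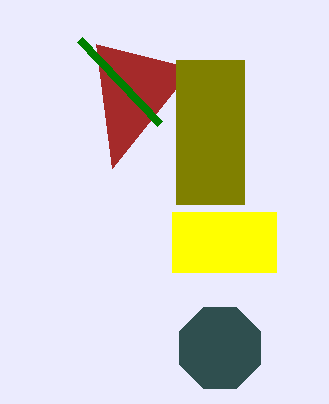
px2_1 = 96; py2_1 = 44; px0_2 = 172; py0_2 = 212; px1_2 = 276; py1_2 = 272; px0_3 = 176; py0_3 = 60; px1_3 = 244; py1_3 = 204; px1_4 = 80; py1_4 = 40; center_x_5 = 220; center_y_5 = 348; radius_5 = 44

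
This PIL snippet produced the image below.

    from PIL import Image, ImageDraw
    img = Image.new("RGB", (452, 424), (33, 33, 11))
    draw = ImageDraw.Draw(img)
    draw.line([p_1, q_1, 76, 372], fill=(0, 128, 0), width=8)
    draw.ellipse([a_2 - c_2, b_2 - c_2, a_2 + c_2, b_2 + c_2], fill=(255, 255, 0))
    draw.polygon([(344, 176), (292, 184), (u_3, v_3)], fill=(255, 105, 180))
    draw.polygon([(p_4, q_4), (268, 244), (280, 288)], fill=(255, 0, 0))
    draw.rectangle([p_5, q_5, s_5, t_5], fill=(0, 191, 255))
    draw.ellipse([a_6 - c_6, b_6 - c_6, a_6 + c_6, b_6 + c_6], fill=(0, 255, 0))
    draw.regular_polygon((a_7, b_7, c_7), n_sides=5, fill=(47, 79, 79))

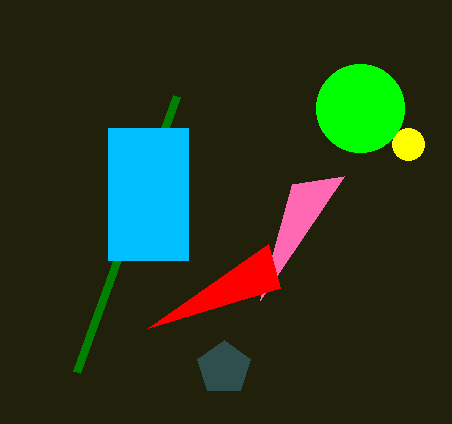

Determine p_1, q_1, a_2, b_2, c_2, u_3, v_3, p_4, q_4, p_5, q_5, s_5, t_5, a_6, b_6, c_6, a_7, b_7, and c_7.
p_1 = 176, q_1 = 96, a_2 = 408, b_2 = 144, c_2 = 16, u_3 = 260, v_3 = 300, p_4 = 148, q_4 = 328, p_5 = 108, q_5 = 128, s_5 = 188, t_5 = 260, a_6 = 360, b_6 = 108, c_6 = 44, a_7 = 224, b_7 = 368, c_7 = 28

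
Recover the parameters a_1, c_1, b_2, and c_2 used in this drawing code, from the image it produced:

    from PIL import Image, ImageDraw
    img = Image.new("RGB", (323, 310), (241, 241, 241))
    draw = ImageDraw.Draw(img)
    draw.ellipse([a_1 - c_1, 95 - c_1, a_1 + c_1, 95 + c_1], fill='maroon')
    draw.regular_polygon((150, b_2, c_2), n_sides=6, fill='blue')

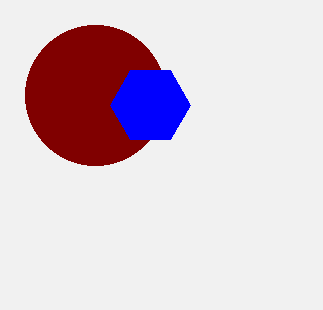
a_1 = 95, c_1 = 70, b_2 = 105, c_2 = 40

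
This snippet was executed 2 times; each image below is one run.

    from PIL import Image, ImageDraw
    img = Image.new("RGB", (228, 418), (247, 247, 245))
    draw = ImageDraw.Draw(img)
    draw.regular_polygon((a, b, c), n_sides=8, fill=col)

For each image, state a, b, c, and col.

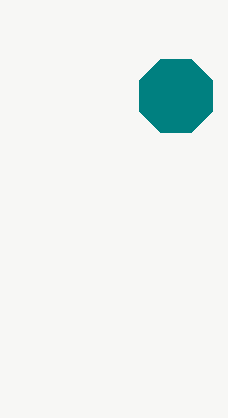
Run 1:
a = 176; b = 96; c = 40; col = 'teal'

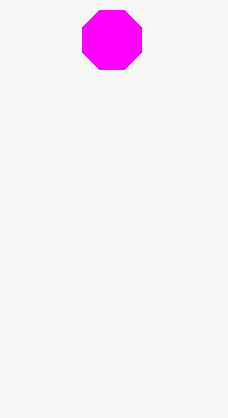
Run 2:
a = 112
b = 40
c = 32
col = 'magenta'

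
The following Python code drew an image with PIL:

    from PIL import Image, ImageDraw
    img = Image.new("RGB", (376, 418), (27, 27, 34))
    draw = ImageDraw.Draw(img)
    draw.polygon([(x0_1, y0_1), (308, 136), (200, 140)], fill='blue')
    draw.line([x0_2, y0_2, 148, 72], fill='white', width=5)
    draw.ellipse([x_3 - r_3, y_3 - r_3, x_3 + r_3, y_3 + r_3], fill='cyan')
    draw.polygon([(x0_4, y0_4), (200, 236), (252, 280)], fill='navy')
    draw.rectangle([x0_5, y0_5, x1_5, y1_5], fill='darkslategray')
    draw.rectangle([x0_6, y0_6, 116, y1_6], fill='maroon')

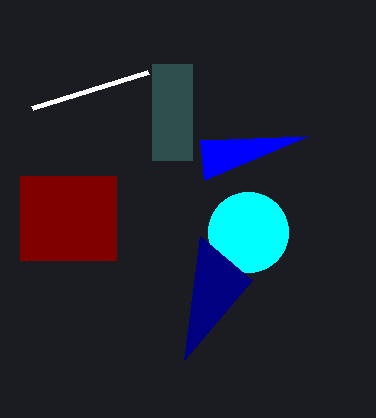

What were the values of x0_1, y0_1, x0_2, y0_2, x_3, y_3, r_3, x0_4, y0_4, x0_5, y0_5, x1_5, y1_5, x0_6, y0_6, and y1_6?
x0_1 = 204; y0_1 = 180; x0_2 = 32; y0_2 = 108; x_3 = 248; y_3 = 232; r_3 = 40; x0_4 = 184; y0_4 = 360; x0_5 = 152; y0_5 = 64; x1_5 = 192; y1_5 = 160; x0_6 = 20; y0_6 = 176; y1_6 = 260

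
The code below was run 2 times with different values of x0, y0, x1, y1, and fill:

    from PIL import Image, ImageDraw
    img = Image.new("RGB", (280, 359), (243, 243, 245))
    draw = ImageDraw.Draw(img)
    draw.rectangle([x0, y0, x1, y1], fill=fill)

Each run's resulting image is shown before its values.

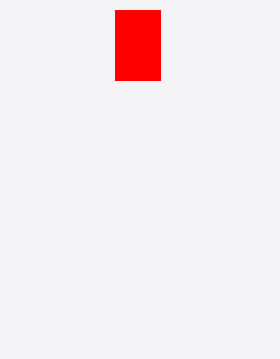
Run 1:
x0 = 115, y0 = 10, x1 = 160, y1 = 80, fill = 'red'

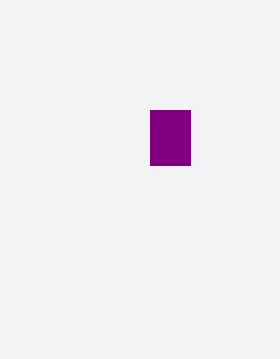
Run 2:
x0 = 150; y0 = 110; x1 = 190; y1 = 165; fill = 'purple'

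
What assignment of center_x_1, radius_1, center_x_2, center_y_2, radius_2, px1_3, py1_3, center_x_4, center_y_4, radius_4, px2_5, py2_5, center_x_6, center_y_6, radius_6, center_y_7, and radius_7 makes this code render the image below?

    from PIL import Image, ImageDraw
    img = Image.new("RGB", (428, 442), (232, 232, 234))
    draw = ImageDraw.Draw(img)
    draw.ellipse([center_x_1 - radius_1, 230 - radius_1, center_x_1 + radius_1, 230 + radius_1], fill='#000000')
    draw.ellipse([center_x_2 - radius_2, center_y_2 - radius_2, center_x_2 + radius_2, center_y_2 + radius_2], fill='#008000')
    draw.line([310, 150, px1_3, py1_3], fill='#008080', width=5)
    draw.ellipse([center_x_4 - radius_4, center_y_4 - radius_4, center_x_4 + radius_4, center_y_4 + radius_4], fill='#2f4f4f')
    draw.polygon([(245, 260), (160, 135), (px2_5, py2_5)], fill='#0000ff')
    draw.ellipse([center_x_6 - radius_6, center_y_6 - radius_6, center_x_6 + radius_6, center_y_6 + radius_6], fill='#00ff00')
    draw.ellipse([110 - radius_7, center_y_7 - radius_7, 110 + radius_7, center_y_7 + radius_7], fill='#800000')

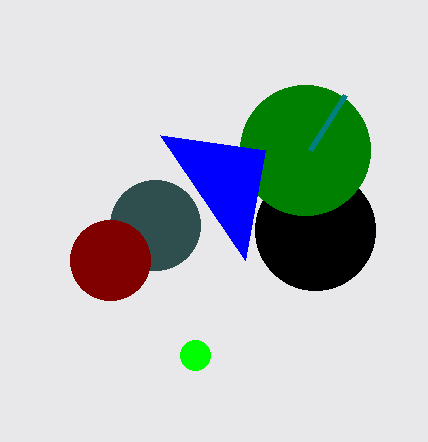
center_x_1 = 315, radius_1 = 60, center_x_2 = 305, center_y_2 = 150, radius_2 = 65, px1_3 = 345, py1_3 = 95, center_x_4 = 155, center_y_4 = 225, radius_4 = 45, px2_5 = 265, py2_5 = 150, center_x_6 = 195, center_y_6 = 355, radius_6 = 15, center_y_7 = 260, radius_7 = 40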